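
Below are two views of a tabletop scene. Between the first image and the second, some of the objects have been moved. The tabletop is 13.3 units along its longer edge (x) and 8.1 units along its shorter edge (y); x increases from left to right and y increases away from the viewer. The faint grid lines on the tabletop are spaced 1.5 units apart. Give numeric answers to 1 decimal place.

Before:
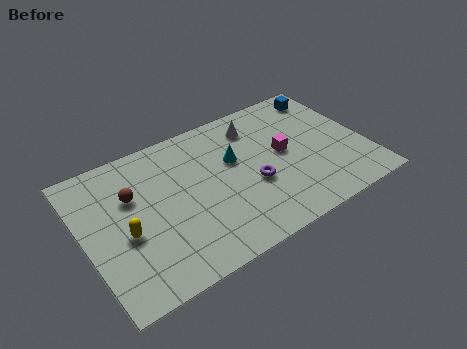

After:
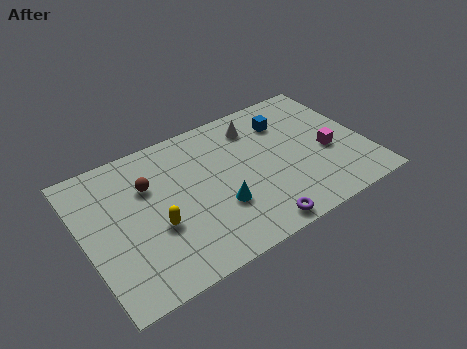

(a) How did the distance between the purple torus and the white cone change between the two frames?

+2.4

Before: roughly 3.4 units apart; after: 5.8. That's 2.4 units further apart.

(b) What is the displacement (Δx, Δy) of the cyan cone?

(-1.1, -2.3)

The cyan cone was at about (7.2, 5.0) and moved to about (6.1, 2.7).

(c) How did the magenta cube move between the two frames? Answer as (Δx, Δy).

(2.0, -0.9)

The magenta cube was at about (9.5, 4.3) and moved to about (11.5, 3.4).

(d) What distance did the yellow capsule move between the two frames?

1.4

The yellow capsule was near (1.8, 3.4) before and (3.2, 3.1) after, so it travelled √(1.4² + 0.3²) ≈ 1.4 units.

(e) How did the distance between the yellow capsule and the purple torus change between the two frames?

-1.1

Before: roughly 6.0 units apart; after: 4.9. That's 1.1 units closer together.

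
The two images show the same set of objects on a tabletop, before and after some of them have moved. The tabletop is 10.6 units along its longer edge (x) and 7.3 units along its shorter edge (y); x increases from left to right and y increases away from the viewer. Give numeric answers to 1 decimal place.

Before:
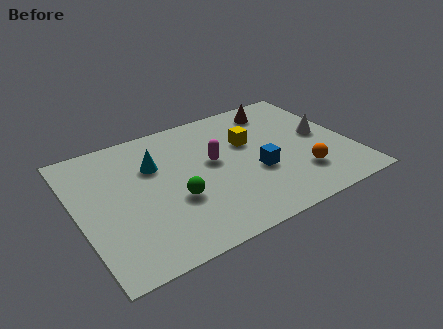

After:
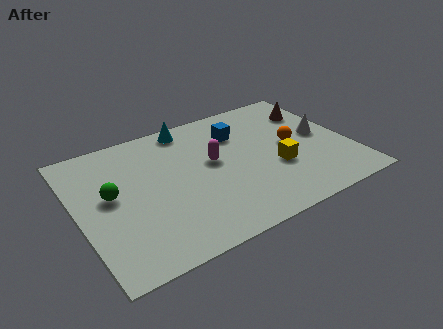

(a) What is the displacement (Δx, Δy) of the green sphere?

(-2.3, 1.3)

The green sphere started near (3.6, 2.7) and ended near (1.3, 4.0).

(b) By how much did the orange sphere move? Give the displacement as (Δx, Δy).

(0.0, 1.8)

The orange sphere started near (8.4, 1.9) and ended near (8.4, 3.7).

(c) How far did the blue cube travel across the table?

2.5

From (6.8, 2.8) to (6.5, 5.3), the blue cube covered √(0.3² + 2.5²) ≈ 2.5 units.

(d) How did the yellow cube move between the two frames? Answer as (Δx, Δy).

(0.8, -1.9)

The yellow cube was at about (6.8, 4.6) and moved to about (7.6, 2.7).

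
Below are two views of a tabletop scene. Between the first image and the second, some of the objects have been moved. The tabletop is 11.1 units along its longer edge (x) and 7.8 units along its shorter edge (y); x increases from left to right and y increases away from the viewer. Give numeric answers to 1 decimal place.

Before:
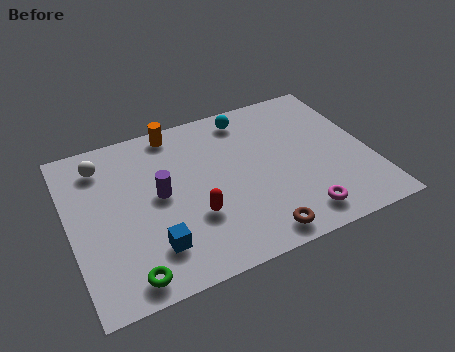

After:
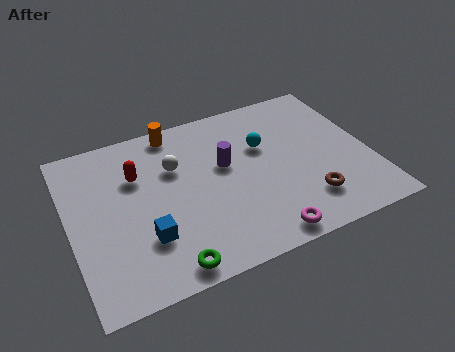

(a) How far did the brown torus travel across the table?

2.2

The brown torus moved from about (6.5, 0.9) to (8.5, 1.8), a distance of √(2.0² + 0.9²) ≈ 2.2.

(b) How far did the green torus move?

1.4

From (1.8, 0.9) to (3.2, 0.8), the green torus covered √(1.4² + 0.1²) ≈ 1.4 units.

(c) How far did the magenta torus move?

1.5

The magenta torus moved from about (8.1, 1.2) to (6.7, 0.8), a distance of √(1.4² + 0.4²) ≈ 1.5.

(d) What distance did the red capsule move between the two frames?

3.2

The red capsule moved from about (4.4, 2.6) to (2.6, 5.3), a distance of √(1.8² + 2.7²) ≈ 3.2.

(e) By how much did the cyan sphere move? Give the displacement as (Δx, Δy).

(0.4, -1.7)

The cyan sphere started near (6.9, 6.7) and ended near (7.3, 5.0).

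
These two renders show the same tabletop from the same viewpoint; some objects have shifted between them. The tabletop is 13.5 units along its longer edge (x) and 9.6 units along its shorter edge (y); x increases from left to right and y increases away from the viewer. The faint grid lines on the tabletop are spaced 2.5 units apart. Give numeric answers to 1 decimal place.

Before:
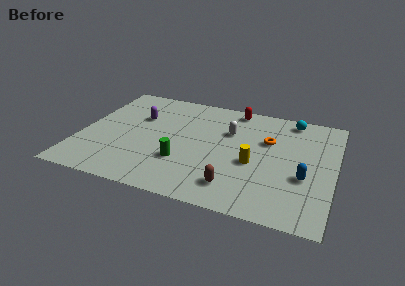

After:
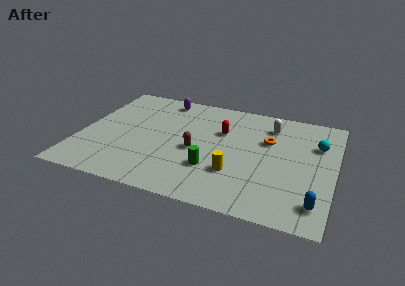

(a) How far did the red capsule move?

2.4

The red capsule was near (7.9, 8.6) before and (7.4, 6.3) after, so it travelled √(0.5² + 2.3²) ≈ 2.4 units.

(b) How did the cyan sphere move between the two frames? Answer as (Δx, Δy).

(1.5, -1.9)

The cyan sphere was at about (11.0, 8.5) and moved to about (12.5, 6.6).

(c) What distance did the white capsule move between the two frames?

2.4

The white capsule moved from about (7.8, 6.4) to (9.9, 7.6), a distance of √(2.1² + 1.2²) ≈ 2.4.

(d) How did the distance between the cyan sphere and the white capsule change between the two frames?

-1.0

They were about 3.8 units apart before and 2.8 after — 1.0 units closer together.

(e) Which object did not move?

the orange torus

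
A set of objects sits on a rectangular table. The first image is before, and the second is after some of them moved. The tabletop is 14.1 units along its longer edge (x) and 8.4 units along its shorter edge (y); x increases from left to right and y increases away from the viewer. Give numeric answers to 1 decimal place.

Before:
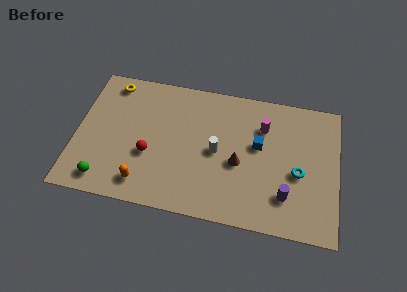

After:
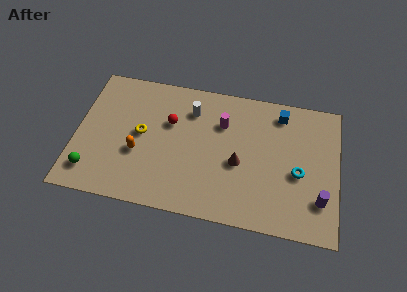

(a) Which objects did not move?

the cyan torus and the brown cone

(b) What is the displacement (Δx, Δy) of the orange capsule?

(-0.4, 1.8)

The orange capsule started near (3.8, 1.4) and ended near (3.4, 3.2).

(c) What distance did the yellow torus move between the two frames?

3.4

The yellow torus was near (1.7, 7.3) before and (3.5, 4.4) after, so it travelled √(1.8² + 2.9²) ≈ 3.4 units.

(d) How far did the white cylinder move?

2.7

The white cylinder moved from about (7.6, 4.1) to (6.1, 6.4), a distance of √(1.5² + 2.3²) ≈ 2.7.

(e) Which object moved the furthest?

the yellow torus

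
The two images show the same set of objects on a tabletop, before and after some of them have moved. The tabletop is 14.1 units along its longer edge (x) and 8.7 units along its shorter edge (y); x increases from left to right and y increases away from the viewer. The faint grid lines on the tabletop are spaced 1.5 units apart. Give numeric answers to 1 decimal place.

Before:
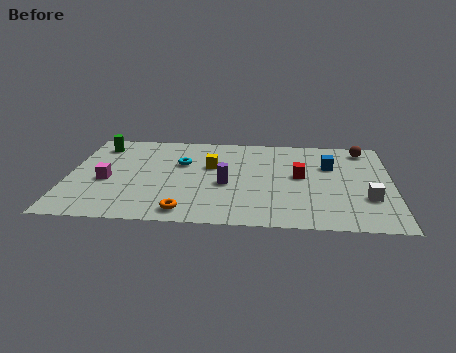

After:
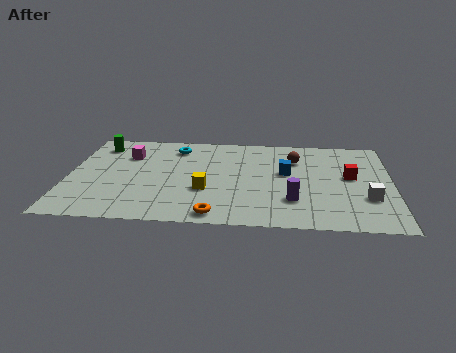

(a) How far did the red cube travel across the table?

2.2

The red cube was near (10.1, 4.7) before and (12.3, 4.8) after, so it travelled √(2.2² + 0.1²) ≈ 2.2 units.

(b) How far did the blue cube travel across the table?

2.1

The blue cube moved from about (11.4, 5.8) to (9.5, 5.0), a distance of √(1.9² + 0.8²) ≈ 2.1.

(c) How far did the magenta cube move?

2.6

From (1.7, 3.7) to (2.5, 6.2), the magenta cube covered √(0.8² + 2.5²) ≈ 2.6 units.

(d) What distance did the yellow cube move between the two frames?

2.3

The yellow cube was near (6.2, 5.4) before and (6.0, 3.1) after, so it travelled √(0.2² + 2.3²) ≈ 2.3 units.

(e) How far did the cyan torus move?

1.5

From (4.9, 5.6) to (4.6, 7.1), the cyan torus covered √(0.3² + 1.5²) ≈ 1.5 units.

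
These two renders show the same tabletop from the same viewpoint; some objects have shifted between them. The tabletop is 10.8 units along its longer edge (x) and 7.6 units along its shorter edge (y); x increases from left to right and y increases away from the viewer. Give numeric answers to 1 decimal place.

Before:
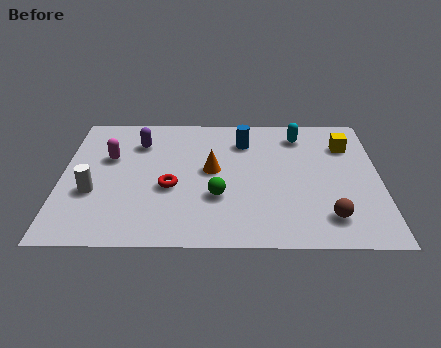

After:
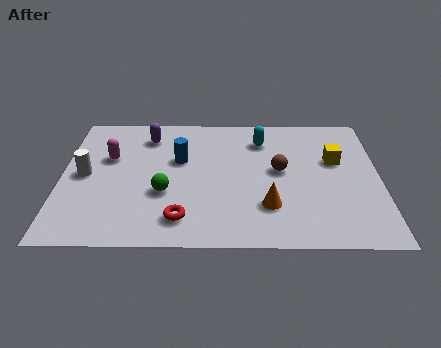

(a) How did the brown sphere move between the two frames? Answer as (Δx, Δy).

(-1.6, 2.6)

The brown sphere started near (9.0, 1.5) and ended near (7.4, 4.1).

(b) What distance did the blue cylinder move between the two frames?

2.5

From (6.2, 5.8) to (4.0, 4.7), the blue cylinder covered √(2.2² + 1.1²) ≈ 2.5 units.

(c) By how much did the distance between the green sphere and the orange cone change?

+2.1

The distance was about 1.5 in the first image and 3.6 in the second, so they moved 2.1 units further apart.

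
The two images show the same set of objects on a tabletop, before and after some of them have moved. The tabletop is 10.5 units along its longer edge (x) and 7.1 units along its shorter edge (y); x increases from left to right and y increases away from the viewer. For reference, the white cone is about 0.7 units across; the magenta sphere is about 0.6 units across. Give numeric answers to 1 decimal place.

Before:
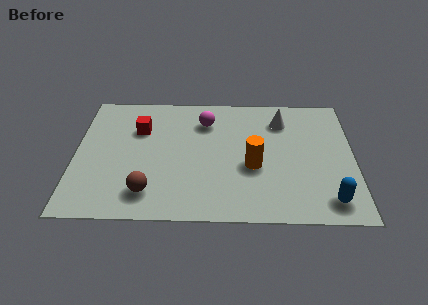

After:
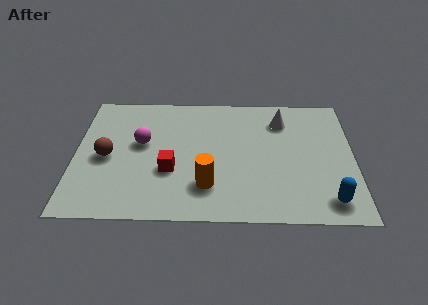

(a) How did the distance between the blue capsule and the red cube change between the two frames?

-2.0

They were about 8.1 units apart before and 6.1 after — 2.0 units closer together.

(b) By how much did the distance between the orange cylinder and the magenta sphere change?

+0.3

The distance was about 3.1 in the first image and 3.4 in the second, so they moved 0.3 units further apart.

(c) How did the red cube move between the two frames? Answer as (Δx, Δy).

(1.2, -2.3)

The red cube was at about (2.4, 4.9) and moved to about (3.6, 2.6).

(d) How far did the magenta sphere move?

2.7

The magenta sphere moved from about (4.9, 5.4) to (2.5, 4.1), a distance of √(2.4² + 1.3²) ≈ 2.7.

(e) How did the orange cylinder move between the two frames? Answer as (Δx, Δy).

(-1.7, -1.1)

From the two frames, the orange cylinder sits at roughly (6.7, 2.9) before and (5.0, 1.8) after.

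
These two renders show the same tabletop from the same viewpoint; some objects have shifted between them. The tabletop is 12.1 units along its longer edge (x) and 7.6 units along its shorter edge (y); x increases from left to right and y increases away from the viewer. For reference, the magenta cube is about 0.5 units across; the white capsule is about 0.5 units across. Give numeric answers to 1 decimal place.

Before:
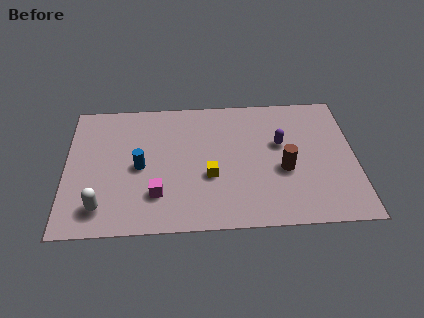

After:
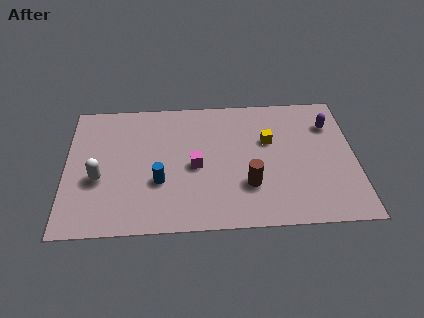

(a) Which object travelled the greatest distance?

the yellow cube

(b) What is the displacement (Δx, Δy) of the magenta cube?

(1.6, 1.5)

The magenta cube started near (3.8, 2.0) and ended near (5.4, 3.5).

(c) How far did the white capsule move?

1.6

The white capsule moved from about (1.5, 1.4) to (1.4, 3.0), a distance of √(0.1² + 1.6²) ≈ 1.6.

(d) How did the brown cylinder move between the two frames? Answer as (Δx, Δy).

(-1.5, -0.8)

The brown cylinder was at about (9.1, 3.1) and moved to about (7.6, 2.3).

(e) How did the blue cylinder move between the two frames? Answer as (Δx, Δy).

(0.8, -0.9)

The blue cylinder was at about (3.1, 3.6) and moved to about (3.9, 2.7).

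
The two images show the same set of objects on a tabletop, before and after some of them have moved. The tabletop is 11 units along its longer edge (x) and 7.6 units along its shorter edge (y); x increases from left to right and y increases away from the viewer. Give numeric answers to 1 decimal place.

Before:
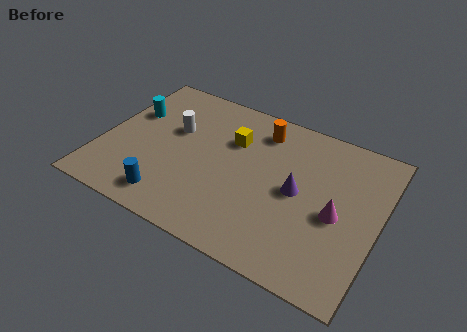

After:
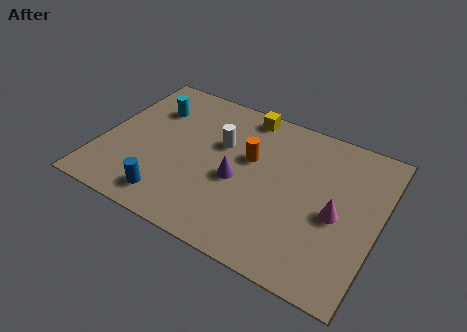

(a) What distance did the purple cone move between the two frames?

2.4

The purple cone was near (7.8, 3.8) before and (5.5, 3.3) after, so it travelled √(2.3² + 0.5²) ≈ 2.4 units.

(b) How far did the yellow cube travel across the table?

1.6

The yellow cube was near (5.0, 5.2) before and (5.3, 6.8) after, so it travelled √(0.3² + 1.6²) ≈ 1.6 units.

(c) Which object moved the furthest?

the purple cone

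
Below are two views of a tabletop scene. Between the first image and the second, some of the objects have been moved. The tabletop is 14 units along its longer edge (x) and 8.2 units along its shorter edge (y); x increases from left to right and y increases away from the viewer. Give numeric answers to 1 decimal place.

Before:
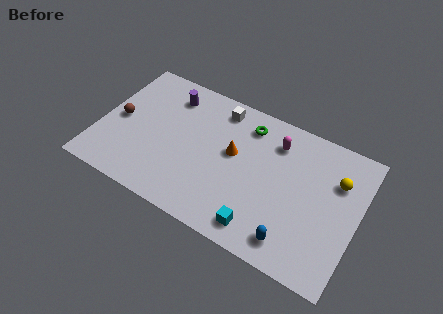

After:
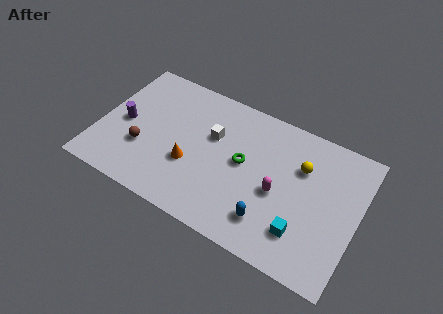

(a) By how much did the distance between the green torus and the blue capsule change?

-3.1

They were about 6.3 units apart before and 3.2 after — 3.1 units closer together.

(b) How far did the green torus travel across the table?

2.3

The green torus moved from about (7.7, 6.7) to (7.8, 4.4), a distance of √(0.1² + 2.3²) ≈ 2.3.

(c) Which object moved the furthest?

the purple cylinder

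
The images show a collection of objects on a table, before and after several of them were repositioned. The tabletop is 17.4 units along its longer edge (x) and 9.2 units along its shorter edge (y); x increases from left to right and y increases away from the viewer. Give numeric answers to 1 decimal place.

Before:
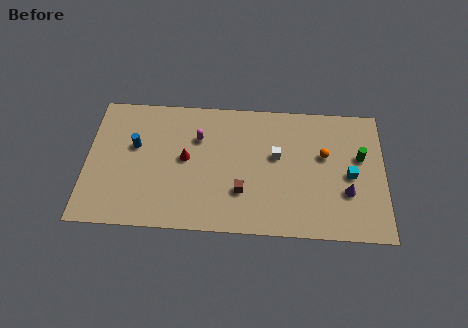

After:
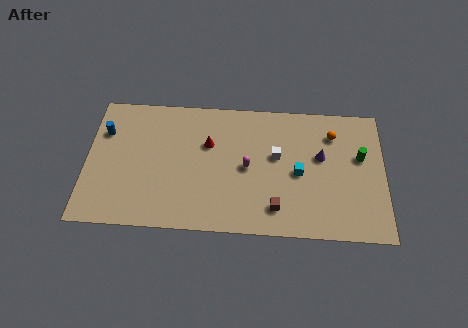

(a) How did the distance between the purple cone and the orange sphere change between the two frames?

-1.1

Before: roughly 2.8 units apart; after: 1.7. That's 1.1 units closer together.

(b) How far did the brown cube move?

2.2

The brown cube was near (9.1, 2.8) before and (11.1, 1.8) after, so it travelled √(2.0² + 1.0²) ≈ 2.2 units.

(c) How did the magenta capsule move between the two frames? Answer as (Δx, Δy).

(2.9, -1.9)

The magenta capsule started near (6.5, 6.4) and ended near (9.4, 4.5).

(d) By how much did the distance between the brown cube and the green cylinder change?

-1.2

They were about 7.4 units apart before and 6.2 after — 1.2 units closer together.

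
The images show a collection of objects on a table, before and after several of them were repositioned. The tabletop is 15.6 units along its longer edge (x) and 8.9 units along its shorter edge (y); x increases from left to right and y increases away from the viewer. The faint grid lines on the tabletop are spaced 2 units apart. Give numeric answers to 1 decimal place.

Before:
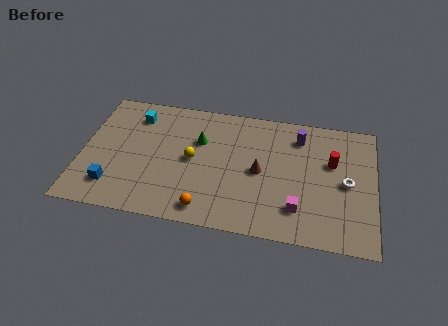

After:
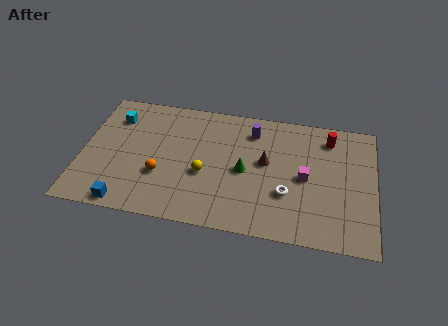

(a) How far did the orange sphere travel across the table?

3.1

The orange sphere was near (6.8, 1.2) before and (4.3, 3.1) after, so it travelled √(2.5² + 1.9²) ≈ 3.1 units.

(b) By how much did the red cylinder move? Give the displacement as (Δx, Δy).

(-0.2, 1.7)

From the two frames, the red cylinder sits at roughly (13.3, 5.6) before and (13.1, 7.3) after.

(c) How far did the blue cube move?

1.4

From (1.8, 1.9) to (2.6, 0.8), the blue cube covered √(0.8² + 1.1²) ≈ 1.4 units.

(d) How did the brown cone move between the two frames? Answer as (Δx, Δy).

(0.3, 0.7)

The brown cone was at about (9.5, 4.3) and moved to about (9.8, 5.0).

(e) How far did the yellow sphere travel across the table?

1.1

From (5.9, 4.5) to (6.6, 3.6), the yellow sphere covered √(0.7² + 0.9²) ≈ 1.1 units.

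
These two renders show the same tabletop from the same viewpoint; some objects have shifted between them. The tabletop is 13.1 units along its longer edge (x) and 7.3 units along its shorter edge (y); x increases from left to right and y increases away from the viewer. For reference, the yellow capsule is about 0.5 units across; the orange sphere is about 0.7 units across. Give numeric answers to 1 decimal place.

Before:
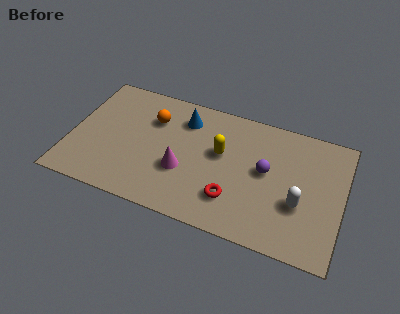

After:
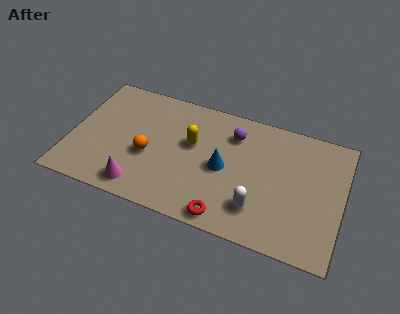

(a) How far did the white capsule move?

2.1

The white capsule was near (11.1, 2.7) before and (9.2, 1.8) after, so it travelled √(1.9² + 0.9²) ≈ 2.1 units.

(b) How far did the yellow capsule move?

1.4

The yellow capsule moved from about (7.2, 4.3) to (5.8, 4.4), a distance of √(1.4² + 0.1²) ≈ 1.4.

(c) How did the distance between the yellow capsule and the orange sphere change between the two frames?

-1.1

They were about 3.5 units apart before and 2.4 after — 1.1 units closer together.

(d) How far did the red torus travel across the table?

1.1

The red torus moved from about (8.0, 1.9) to (7.8, 0.8), a distance of √(0.2² + 1.1²) ≈ 1.1.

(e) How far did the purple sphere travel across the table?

2.3

The purple sphere moved from about (9.4, 4.0) to (7.7, 5.6), a distance of √(1.7² + 1.6²) ≈ 2.3.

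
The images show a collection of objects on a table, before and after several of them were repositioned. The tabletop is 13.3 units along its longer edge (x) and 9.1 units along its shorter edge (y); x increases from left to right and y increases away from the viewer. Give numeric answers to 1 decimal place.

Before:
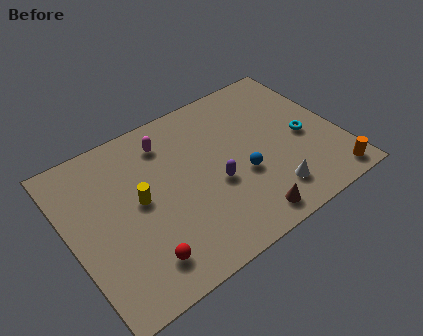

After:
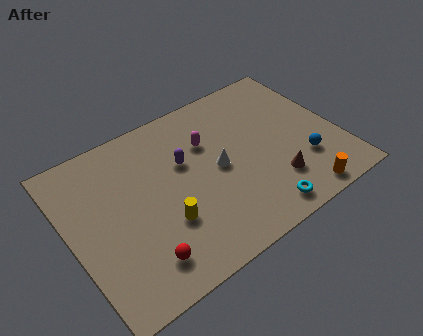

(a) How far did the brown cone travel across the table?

2.1

The brown cone was near (8.0, 1.1) before and (9.7, 2.3) after, so it travelled √(1.7² + 1.2²) ≈ 2.1 units.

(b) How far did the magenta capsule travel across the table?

2.2

The magenta capsule moved from about (5.2, 7.3) to (7.1, 6.2), a distance of √(1.9² + 1.1²) ≈ 2.2.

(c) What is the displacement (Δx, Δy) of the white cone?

(-2.1, 2.7)

The white cone was at about (9.4, 1.8) and moved to about (7.3, 4.5).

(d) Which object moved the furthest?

the cyan torus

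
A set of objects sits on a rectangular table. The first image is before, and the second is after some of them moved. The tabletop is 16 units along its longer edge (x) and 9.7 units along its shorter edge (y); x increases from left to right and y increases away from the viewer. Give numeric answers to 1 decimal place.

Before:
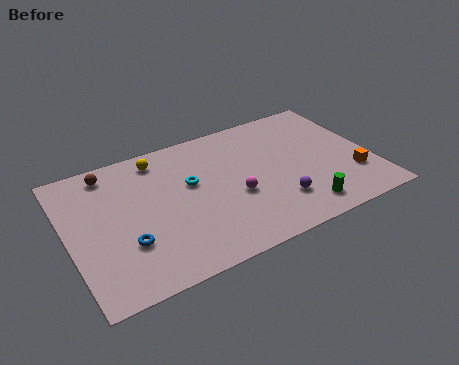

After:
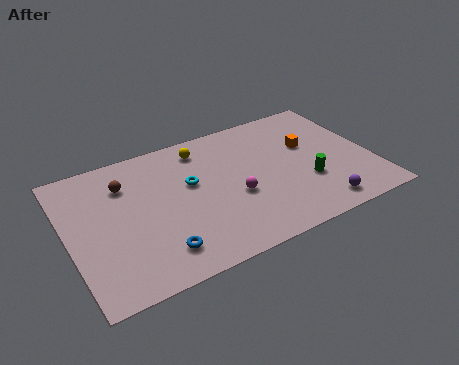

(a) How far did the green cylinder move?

1.9

From (11.8, 1.5) to (12.4, 3.3), the green cylinder covered √(0.6² + 1.8²) ≈ 1.9 units.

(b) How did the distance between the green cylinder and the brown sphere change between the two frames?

-1.6

The distance was about 11.6 in the first image and 10.0 in the second, so they moved 1.6 units closer together.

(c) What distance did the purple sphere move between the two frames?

2.3

The purple sphere moved from about (10.7, 2.5) to (12.7, 1.3), a distance of √(2.0² + 1.2²) ≈ 2.3.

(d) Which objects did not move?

the magenta sphere and the cyan torus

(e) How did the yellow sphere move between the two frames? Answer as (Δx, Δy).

(2.3, -0.2)

The yellow sphere started near (5.1, 8.3) and ended near (7.4, 8.1).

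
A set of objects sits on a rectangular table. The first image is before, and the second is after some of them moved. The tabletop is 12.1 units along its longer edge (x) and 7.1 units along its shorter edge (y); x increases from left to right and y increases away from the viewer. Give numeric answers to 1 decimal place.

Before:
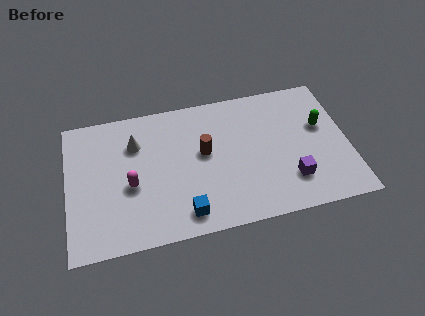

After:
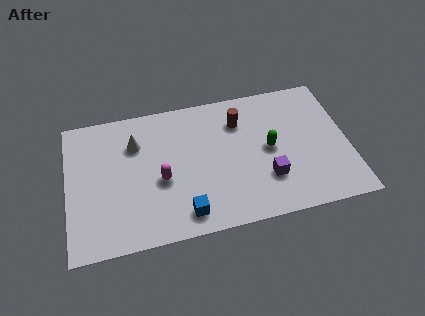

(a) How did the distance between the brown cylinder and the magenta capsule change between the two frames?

+0.8

Before: roughly 3.4 units apart; after: 4.2. That's 0.8 units further apart.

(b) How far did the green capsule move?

2.4

From (11.0, 4.3) to (8.7, 3.6), the green capsule covered √(2.3² + 0.7²) ≈ 2.4 units.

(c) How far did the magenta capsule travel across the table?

1.3

From (2.7, 3.0) to (4.0, 3.0), the magenta capsule covered √(1.3² + 0.0²) ≈ 1.3 units.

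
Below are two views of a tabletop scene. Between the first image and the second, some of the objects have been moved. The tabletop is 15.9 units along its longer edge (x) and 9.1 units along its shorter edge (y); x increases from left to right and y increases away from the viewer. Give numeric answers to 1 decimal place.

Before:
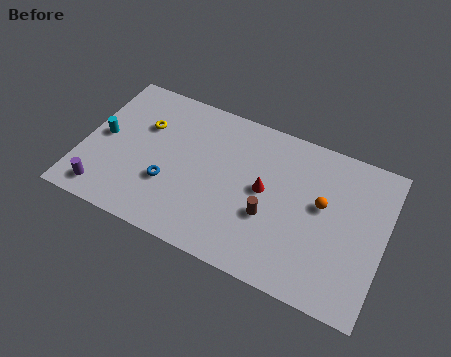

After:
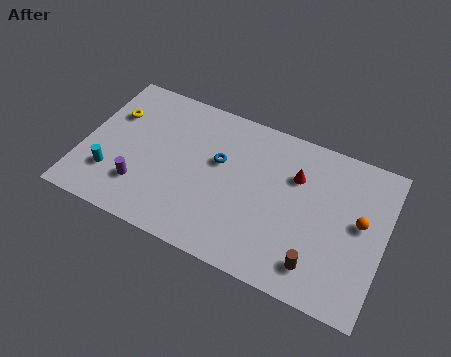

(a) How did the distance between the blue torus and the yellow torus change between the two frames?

+2.4

They were about 3.4 units apart before and 5.8 after — 2.4 units further apart.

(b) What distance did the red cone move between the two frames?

2.1

The red cone moved from about (9.6, 4.8) to (11.1, 6.3), a distance of √(1.5² + 1.5²) ≈ 2.1.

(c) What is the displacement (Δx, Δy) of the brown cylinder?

(2.7, -1.7)

The brown cylinder started near (10.0, 3.4) and ended near (12.7, 1.7).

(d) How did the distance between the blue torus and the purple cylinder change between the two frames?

+1.2

Before: roughly 3.7 units apart; after: 4.9. That's 1.2 units further apart.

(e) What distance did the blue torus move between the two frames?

3.4

From (4.7, 3.1) to (7.1, 5.5), the blue torus covered √(2.4² + 2.4²) ≈ 3.4 units.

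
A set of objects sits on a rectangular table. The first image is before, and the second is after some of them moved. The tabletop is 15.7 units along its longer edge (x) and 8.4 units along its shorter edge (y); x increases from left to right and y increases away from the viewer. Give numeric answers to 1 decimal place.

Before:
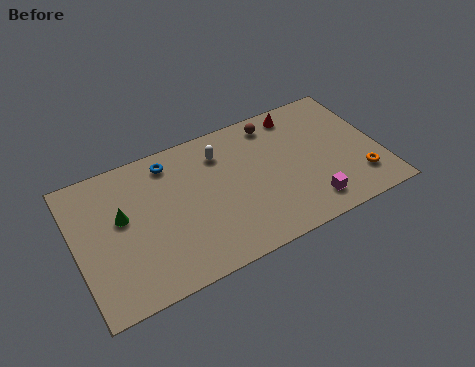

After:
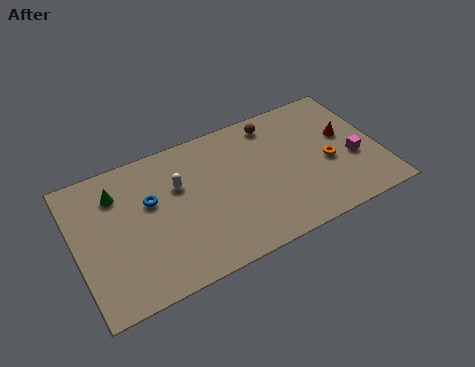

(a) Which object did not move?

the brown sphere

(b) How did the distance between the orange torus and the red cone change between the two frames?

-4.2

The distance was about 5.9 in the first image and 1.7 in the second, so they moved 4.2 units closer together.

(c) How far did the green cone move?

1.5

From (2.4, 4.9) to (2.3, 6.4), the green cone covered √(0.1² + 1.5²) ≈ 1.5 units.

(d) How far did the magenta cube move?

3.2

The magenta cube was near (11.7, 1.5) before and (14.3, 3.3) after, so it travelled √(2.6² + 1.8²) ≈ 3.2 units.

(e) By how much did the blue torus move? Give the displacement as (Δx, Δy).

(-1.2, -1.9)

From the two frames, the blue torus sits at roughly (5.1, 7.1) before and (3.9, 5.2) after.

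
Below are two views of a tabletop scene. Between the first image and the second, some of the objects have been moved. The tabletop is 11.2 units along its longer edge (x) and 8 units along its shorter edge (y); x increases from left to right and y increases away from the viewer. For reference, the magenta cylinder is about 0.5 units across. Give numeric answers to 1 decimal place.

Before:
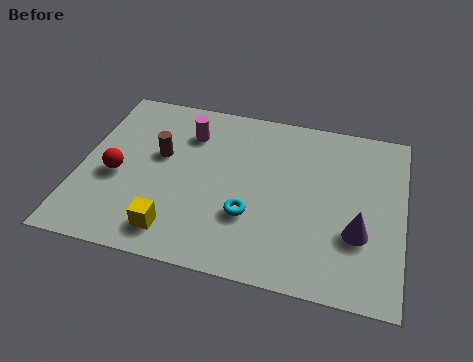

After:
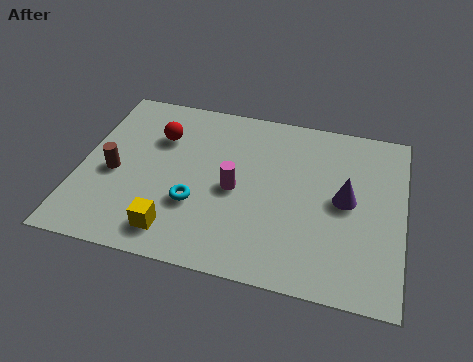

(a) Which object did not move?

the yellow cube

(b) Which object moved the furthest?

the magenta cylinder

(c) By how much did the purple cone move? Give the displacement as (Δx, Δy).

(-0.5, 1.4)

The purple cone was at about (9.7, 2.7) and moved to about (9.2, 4.1).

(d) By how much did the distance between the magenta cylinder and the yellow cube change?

-1.6

The distance was about 4.7 in the first image and 3.1 in the second, so they moved 1.6 units closer together.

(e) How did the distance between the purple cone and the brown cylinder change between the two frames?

+0.7

They were about 7.3 units apart before and 8.0 after — 0.7 units further apart.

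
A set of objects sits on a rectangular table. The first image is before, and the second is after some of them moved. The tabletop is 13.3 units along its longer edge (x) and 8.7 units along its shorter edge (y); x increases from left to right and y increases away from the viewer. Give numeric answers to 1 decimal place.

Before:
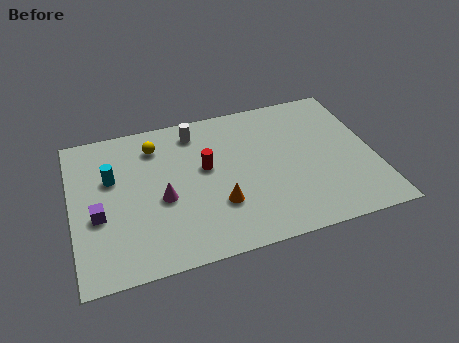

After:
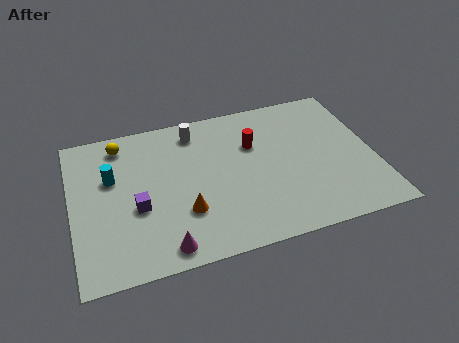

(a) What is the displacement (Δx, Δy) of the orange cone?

(-1.5, 0.0)

The orange cone started near (6.3, 2.7) and ended near (4.8, 2.7).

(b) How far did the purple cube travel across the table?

1.7

From (1.1, 3.5) to (2.8, 3.5), the purple cube covered √(1.7² + 0.0²) ≈ 1.7 units.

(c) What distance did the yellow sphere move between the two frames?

1.6

The yellow sphere moved from about (3.8, 6.9) to (2.3, 7.4), a distance of √(1.5² + 0.5²) ≈ 1.6.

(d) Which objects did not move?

the white cylinder and the cyan cylinder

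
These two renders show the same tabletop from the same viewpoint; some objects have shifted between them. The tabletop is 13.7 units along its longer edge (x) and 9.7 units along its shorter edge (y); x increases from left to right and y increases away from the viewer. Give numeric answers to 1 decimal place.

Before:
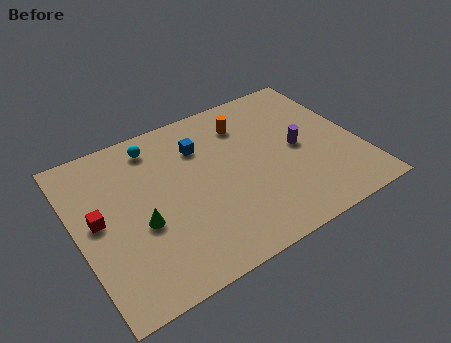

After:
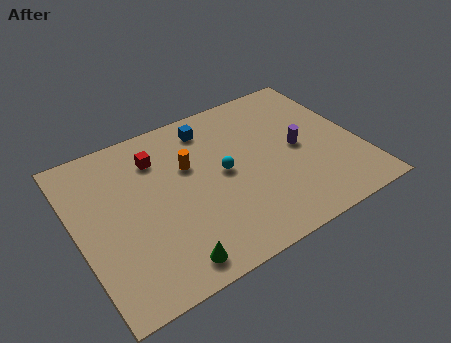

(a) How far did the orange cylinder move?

3.3

The orange cylinder was near (8.6, 7.5) before and (5.6, 6.2) after, so it travelled √(3.0² + 1.3²) ≈ 3.3 units.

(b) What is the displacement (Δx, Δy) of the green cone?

(0.9, -2.7)

The green cone started near (2.9, 3.9) and ended near (3.8, 1.2).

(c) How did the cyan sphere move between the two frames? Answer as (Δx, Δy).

(2.9, -3.2)

The cyan sphere started near (4.2, 8.2) and ended near (7.1, 5.0).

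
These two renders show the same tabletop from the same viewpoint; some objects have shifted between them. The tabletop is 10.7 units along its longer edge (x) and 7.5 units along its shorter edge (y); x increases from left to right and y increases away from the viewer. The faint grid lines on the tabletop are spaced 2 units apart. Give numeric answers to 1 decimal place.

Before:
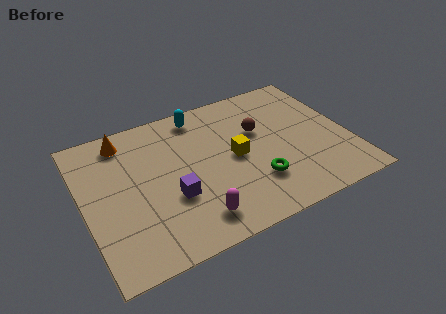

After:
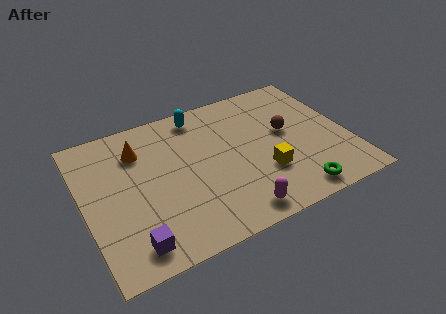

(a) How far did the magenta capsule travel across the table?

1.6

The magenta capsule moved from about (4.1, 1.3) to (5.7, 0.9), a distance of √(1.6² + 0.4²) ≈ 1.6.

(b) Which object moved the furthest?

the purple cube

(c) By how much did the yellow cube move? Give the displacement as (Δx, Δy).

(1.0, -1.3)

The yellow cube started near (6.1, 3.7) and ended near (7.1, 2.4).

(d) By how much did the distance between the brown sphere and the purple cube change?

+3.1

Before: roughly 4.3 units apart; after: 7.4. That's 3.1 units further apart.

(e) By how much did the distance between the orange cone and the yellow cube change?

+0.7

The distance was about 5.0 in the first image and 5.7 in the second, so they moved 0.7 units further apart.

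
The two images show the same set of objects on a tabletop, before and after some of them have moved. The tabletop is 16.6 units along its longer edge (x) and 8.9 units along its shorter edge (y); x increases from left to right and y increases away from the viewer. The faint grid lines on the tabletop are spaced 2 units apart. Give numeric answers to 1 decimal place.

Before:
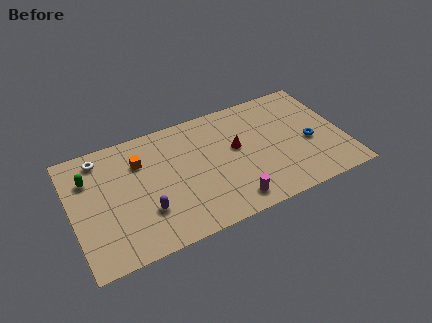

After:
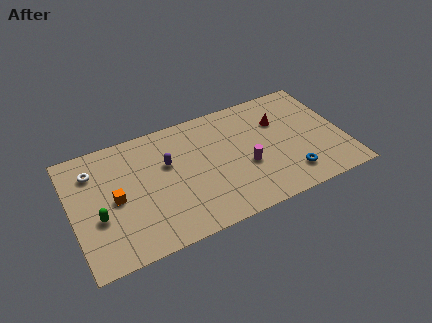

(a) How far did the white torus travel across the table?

0.9

From (2.0, 7.6) to (1.5, 6.8), the white torus covered √(0.5² + 0.8²) ≈ 0.9 units.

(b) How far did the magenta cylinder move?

2.5

The magenta cylinder was near (9.3, 1.3) before and (10.5, 3.5) after, so it travelled √(1.2² + 2.2²) ≈ 2.5 units.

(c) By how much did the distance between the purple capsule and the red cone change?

+0.7

Before: roughly 6.3 units apart; after: 7.0. That's 0.7 units further apart.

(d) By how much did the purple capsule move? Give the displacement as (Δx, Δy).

(1.6, 2.9)

The purple capsule started near (4.3, 2.7) and ended near (5.9, 5.6).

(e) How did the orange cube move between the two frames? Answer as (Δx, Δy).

(-1.7, -2.1)

From the two frames, the orange cube sits at roughly (4.3, 6.4) before and (2.6, 4.3) after.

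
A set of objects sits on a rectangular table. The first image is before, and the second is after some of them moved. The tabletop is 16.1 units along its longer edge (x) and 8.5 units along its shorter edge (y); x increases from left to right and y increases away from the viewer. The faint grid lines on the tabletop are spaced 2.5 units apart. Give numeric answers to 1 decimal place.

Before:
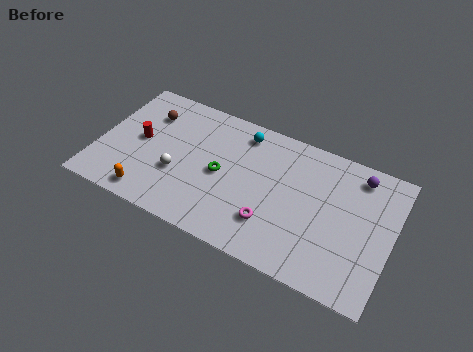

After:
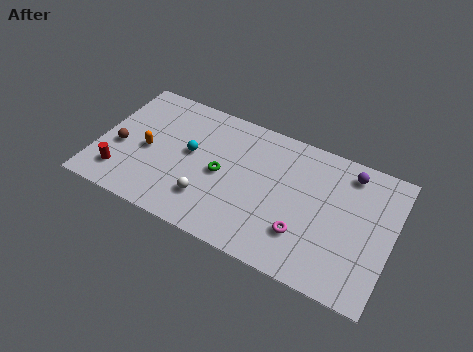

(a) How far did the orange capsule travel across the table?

2.8

The orange capsule moved from about (3.2, 1.1) to (2.7, 3.9), a distance of √(0.5² + 2.8²) ≈ 2.8.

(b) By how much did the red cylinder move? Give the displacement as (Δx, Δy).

(-0.7, -2.6)

The red cylinder was at about (2.2, 4.4) and moved to about (1.5, 1.8).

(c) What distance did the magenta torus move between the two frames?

1.7

The magenta torus moved from about (9.8, 2.3) to (11.5, 2.4), a distance of √(1.7² + 0.1²) ≈ 1.7.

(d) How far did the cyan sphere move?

3.6

From (7.6, 7.2) to (5.0, 4.7), the cyan sphere covered √(2.6² + 2.5²) ≈ 3.6 units.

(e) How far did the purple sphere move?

0.5

From (14.0, 7.2) to (13.5, 7.2), the purple sphere covered √(0.5² + 0.0²) ≈ 0.5 units.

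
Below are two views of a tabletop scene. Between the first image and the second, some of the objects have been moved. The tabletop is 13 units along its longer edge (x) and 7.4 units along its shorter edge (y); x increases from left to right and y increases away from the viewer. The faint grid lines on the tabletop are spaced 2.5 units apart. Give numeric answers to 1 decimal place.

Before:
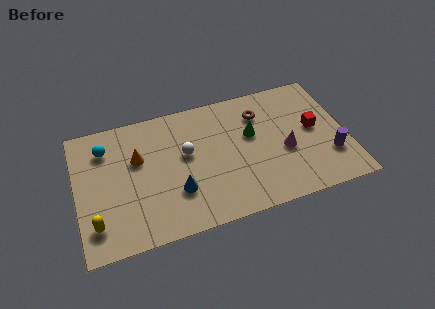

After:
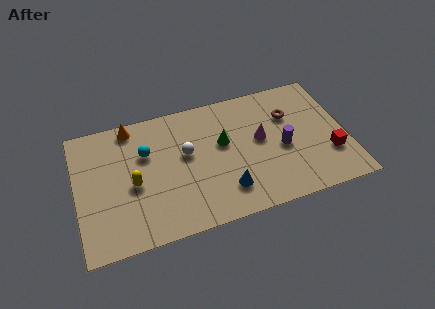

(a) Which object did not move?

the white sphere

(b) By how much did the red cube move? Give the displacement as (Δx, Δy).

(0.6, -1.7)

From the two frames, the red cube sits at roughly (11.5, 4.0) before and (12.1, 2.3) after.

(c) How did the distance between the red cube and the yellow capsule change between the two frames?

-1.5

Before: roughly 11.0 units apart; after: 9.5. That's 1.5 units closer together.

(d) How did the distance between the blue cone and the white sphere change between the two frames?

+1.0

Before: roughly 2.1 units apart; after: 3.1. That's 1.0 units further apart.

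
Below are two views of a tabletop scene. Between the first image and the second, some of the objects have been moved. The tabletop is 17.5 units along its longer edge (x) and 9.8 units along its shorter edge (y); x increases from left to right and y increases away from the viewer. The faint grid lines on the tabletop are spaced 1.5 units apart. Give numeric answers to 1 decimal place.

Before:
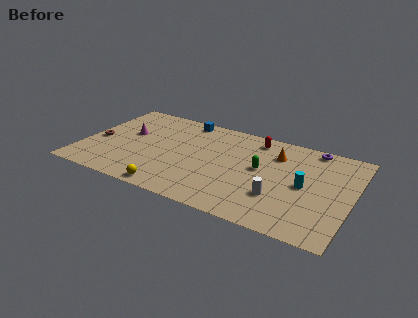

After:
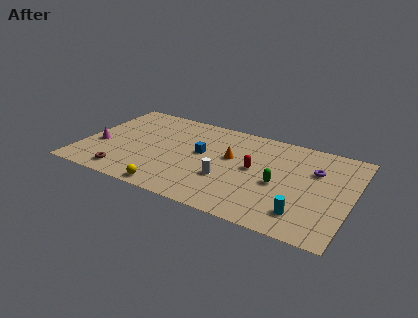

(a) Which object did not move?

the yellow sphere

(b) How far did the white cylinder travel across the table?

3.4

From (13.0, 3.0) to (9.6, 3.4), the white cylinder covered √(3.4² + 0.4²) ≈ 3.4 units.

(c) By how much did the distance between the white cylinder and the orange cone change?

-1.9

The distance was about 4.3 in the first image and 2.4 in the second, so they moved 1.9 units closer together.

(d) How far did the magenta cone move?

2.6

From (2.7, 5.8) to (1.1, 3.8), the magenta cone covered √(1.6² + 2.0²) ≈ 2.6 units.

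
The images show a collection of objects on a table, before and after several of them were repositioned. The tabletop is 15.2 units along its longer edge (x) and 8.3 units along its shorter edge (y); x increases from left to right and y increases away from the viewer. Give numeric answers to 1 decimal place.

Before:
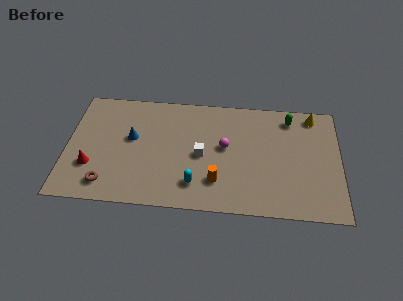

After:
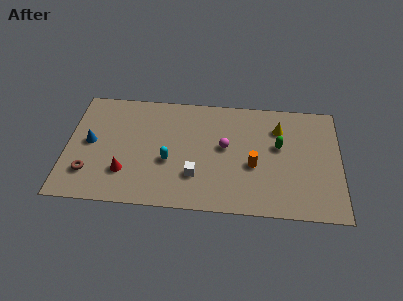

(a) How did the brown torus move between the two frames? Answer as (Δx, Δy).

(-1.0, 0.7)

The brown torus started near (2.3, 1.4) and ended near (1.3, 2.1).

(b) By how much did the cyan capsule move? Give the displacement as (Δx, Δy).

(-1.5, 1.5)

The cyan capsule was at about (7.2, 1.8) and moved to about (5.7, 3.3).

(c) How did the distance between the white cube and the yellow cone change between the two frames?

-1.1

Before: roughly 7.1 units apart; after: 6.0. That's 1.1 units closer together.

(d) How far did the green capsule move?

2.2

The green capsule was near (12.4, 7.0) before and (11.8, 4.9) after, so it travelled √(0.6² + 2.1²) ≈ 2.2 units.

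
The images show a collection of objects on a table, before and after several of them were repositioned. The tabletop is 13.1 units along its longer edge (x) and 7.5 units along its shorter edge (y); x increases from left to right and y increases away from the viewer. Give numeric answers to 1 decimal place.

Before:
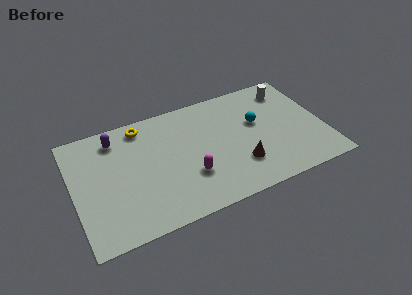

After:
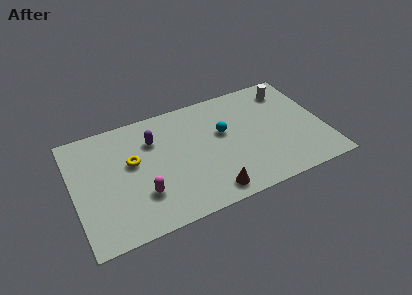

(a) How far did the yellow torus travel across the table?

2.2

The yellow torus was near (3.8, 6.5) before and (3.1, 4.4) after, so it travelled √(0.7² + 2.1²) ≈ 2.2 units.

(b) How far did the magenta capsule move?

2.5

The magenta capsule moved from about (5.9, 2.4) to (3.4, 2.2), a distance of √(2.5² + 0.2²) ≈ 2.5.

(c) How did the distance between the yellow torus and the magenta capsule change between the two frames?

-2.4

The distance was about 4.6 in the first image and 2.2 in the second, so they moved 2.4 units closer together.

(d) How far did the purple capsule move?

2.1

From (2.4, 6.2) to (4.3, 5.4), the purple capsule covered √(1.9² + 0.8²) ≈ 2.1 units.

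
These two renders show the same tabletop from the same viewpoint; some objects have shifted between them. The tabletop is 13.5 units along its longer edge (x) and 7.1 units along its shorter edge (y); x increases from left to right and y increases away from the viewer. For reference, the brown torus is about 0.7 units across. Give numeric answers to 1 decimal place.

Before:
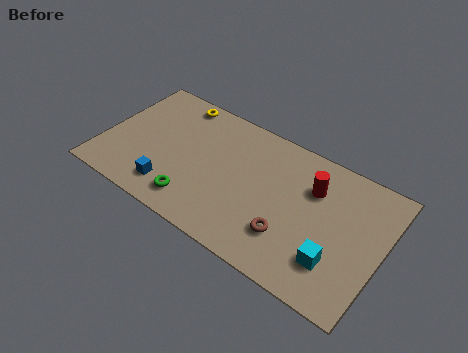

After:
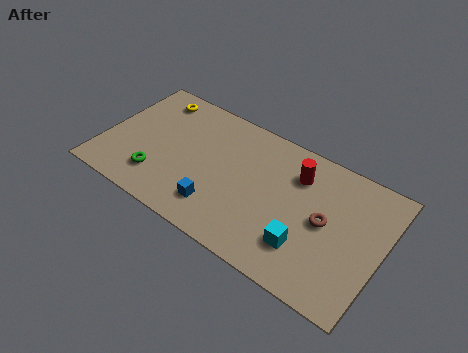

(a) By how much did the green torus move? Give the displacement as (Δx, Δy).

(-1.9, 0.4)

The green torus was at about (4.8, 1.3) and moved to about (2.9, 1.7).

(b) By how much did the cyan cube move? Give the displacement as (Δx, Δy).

(-1.4, 0.0)

From the two frames, the cyan cube sits at roughly (11.5, 1.9) before and (10.1, 1.9) after.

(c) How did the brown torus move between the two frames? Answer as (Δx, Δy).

(1.5, 1.6)

From the two frames, the brown torus sits at roughly (9.3, 2.0) before and (10.8, 3.6) after.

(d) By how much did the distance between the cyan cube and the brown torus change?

-0.4

Before: roughly 2.2 units apart; after: 1.8. That's 0.4 units closer together.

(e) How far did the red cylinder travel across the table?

0.9

The red cylinder was near (10.0, 5.0) before and (9.2, 5.3) after, so it travelled √(0.8² + 0.3²) ≈ 0.9 units.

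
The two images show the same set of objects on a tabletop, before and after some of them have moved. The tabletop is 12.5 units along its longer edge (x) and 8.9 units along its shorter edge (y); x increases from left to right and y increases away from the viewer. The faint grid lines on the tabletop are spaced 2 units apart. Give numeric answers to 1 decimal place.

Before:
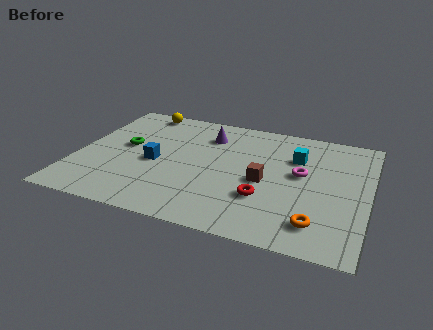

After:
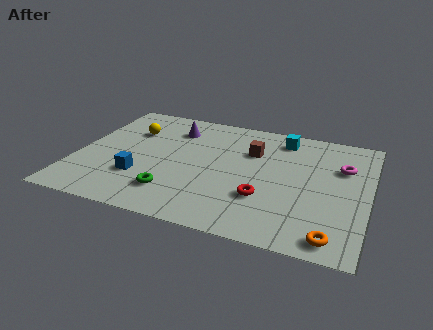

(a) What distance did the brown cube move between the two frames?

2.2

From (8.1, 4.0) to (7.4, 6.1), the brown cube covered √(0.7² + 2.1²) ≈ 2.2 units.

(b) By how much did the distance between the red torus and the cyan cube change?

+1.1

They were about 3.6 units apart before and 4.7 after — 1.1 units further apart.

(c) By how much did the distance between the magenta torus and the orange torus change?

+1.6

The distance was about 3.4 in the first image and 5.0 in the second, so they moved 1.6 units further apart.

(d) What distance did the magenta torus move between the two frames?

2.0

The magenta torus moved from about (9.6, 5.0) to (11.3, 6.0), a distance of √(1.7² + 1.0²) ≈ 2.0.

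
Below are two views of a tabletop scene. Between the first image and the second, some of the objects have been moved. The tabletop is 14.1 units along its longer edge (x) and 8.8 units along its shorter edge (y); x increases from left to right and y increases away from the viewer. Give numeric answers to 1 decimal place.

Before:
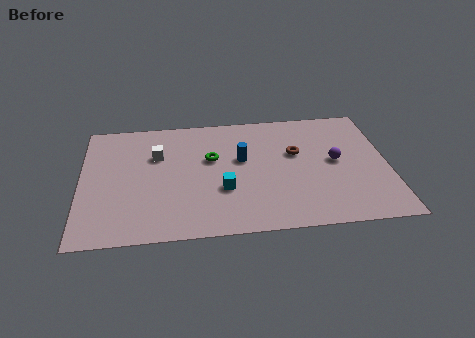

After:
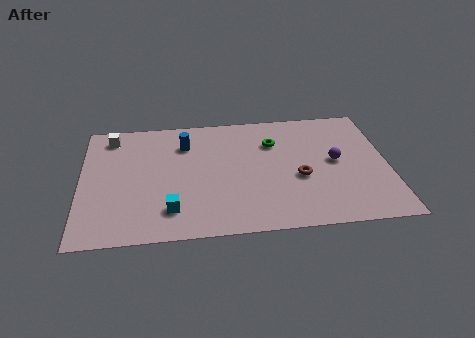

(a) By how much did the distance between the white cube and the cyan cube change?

+2.1

The distance was about 4.1 in the first image and 6.2 in the second, so they moved 2.1 units further apart.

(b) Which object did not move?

the purple sphere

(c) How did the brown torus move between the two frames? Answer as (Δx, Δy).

(0.1, -1.8)

The brown torus started near (9.9, 5.4) and ended near (10.0, 3.6).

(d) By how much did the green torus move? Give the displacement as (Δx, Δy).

(2.9, 0.9)

The green torus was at about (6.0, 5.4) and moved to about (8.9, 6.3).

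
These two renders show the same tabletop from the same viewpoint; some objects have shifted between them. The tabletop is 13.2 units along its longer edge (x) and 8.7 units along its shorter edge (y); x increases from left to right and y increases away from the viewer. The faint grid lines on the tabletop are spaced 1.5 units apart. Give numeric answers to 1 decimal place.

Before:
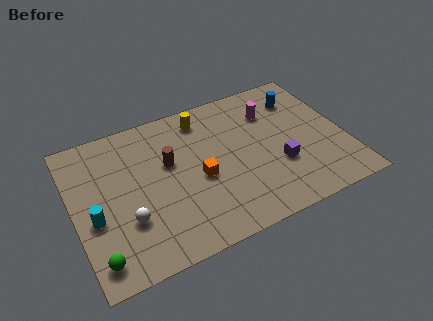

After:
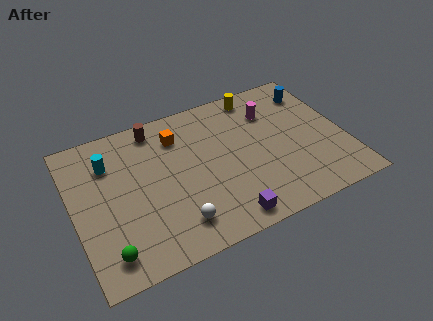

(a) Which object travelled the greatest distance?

the purple cube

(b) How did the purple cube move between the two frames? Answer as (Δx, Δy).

(-2.9, -2.0)

The purple cube started near (9.8, 3.0) and ended near (6.9, 1.0).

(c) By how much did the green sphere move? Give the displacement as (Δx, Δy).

(0.5, 0.1)

From the two frames, the green sphere sits at roughly (0.8, 1.3) before and (1.3, 1.4) after.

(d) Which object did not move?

the magenta cylinder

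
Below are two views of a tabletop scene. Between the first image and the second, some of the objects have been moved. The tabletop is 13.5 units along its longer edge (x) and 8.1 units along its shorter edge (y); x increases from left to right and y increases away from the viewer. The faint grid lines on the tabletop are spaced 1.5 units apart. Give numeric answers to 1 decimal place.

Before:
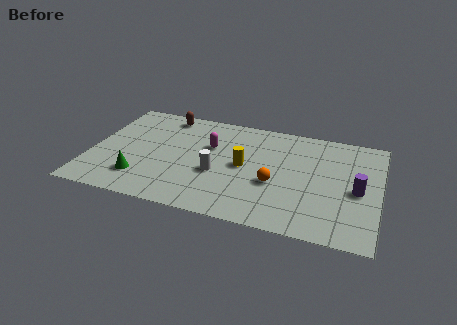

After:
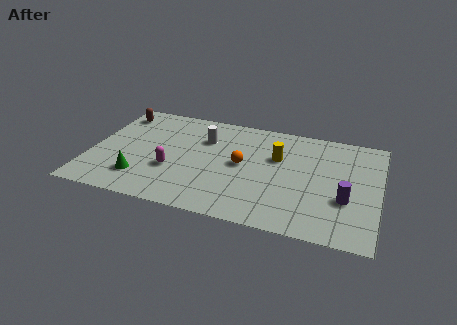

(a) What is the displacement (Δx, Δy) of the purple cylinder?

(-0.5, -0.8)

From the two frames, the purple cylinder sits at roughly (12.5, 3.7) before and (12.0, 2.9) after.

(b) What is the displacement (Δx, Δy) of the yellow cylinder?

(1.5, 1.1)

The yellow cylinder was at about (7.2, 4.1) and moved to about (8.7, 5.2).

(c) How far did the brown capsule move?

2.3

From (3.2, 7.1) to (0.9, 6.7), the brown capsule covered √(2.3² + 0.4²) ≈ 2.3 units.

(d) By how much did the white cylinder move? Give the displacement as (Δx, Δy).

(-0.8, 2.5)

The white cylinder was at about (6.0, 3.2) and moved to about (5.2, 5.7).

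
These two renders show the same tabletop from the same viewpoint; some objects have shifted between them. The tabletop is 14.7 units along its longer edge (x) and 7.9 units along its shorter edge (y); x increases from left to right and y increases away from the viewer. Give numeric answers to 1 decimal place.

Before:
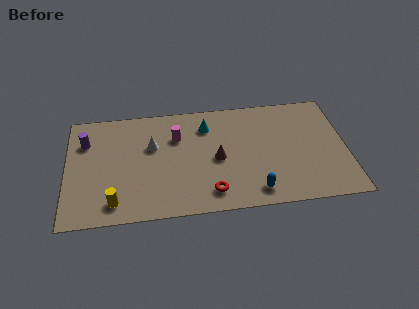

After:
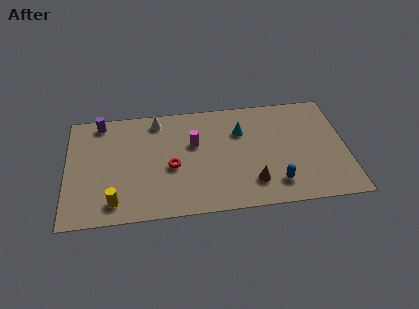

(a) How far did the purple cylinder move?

1.5

The purple cylinder was near (1.0, 5.7) before and (1.8, 7.0) after, so it travelled √(0.8² + 1.3²) ≈ 1.5 units.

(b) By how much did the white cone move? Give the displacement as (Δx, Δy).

(0.3, 1.8)

The white cone started near (4.5, 5.0) and ended near (4.8, 6.8).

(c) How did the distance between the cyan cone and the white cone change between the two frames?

+1.5

Before: roughly 3.1 units apart; after: 4.6. That's 1.5 units further apart.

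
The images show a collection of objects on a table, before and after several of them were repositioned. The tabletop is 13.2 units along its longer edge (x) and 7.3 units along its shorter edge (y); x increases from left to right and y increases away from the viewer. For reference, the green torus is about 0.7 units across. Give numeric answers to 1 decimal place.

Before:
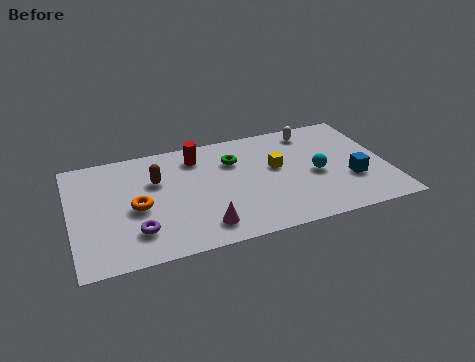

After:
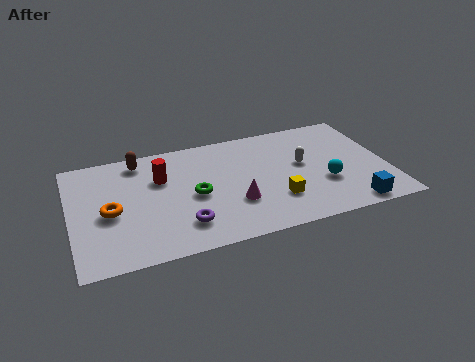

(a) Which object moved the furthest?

the green torus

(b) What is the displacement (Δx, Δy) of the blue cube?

(-0.2, -1.7)

From the two frames, the blue cube sits at roughly (11.6, 2.5) before and (11.4, 0.8) after.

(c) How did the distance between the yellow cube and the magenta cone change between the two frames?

-2.7

They were about 4.4 units apart before and 1.7 after — 2.7 units closer together.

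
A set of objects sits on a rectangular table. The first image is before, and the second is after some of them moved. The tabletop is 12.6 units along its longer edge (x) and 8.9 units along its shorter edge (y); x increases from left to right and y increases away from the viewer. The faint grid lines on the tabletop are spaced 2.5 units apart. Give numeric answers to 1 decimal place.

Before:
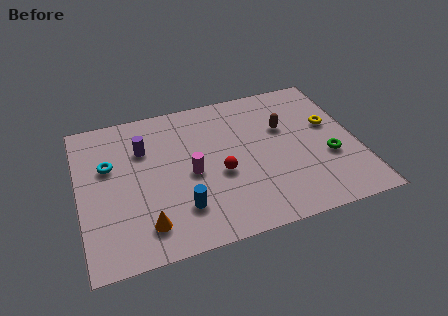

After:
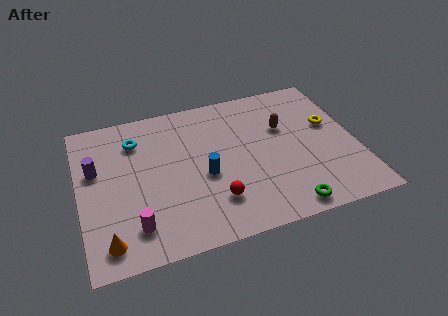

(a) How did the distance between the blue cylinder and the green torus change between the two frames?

-2.4

The distance was about 6.9 in the first image and 4.5 in the second, so they moved 2.4 units closer together.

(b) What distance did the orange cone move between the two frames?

1.7

From (2.8, 1.7) to (1.1, 1.3), the orange cone covered √(1.7² + 0.4²) ≈ 1.7 units.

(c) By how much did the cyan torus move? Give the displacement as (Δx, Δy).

(1.3, 1.2)

The cyan torus started near (1.4, 5.6) and ended near (2.7, 6.8).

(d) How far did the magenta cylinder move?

3.5

From (5.0, 4.1) to (2.3, 1.8), the magenta cylinder covered √(2.7² + 2.3²) ≈ 3.5 units.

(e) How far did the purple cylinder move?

2.3

The purple cylinder was near (3.0, 6.2) before and (0.8, 5.5) after, so it travelled √(2.2² + 0.7²) ≈ 2.3 units.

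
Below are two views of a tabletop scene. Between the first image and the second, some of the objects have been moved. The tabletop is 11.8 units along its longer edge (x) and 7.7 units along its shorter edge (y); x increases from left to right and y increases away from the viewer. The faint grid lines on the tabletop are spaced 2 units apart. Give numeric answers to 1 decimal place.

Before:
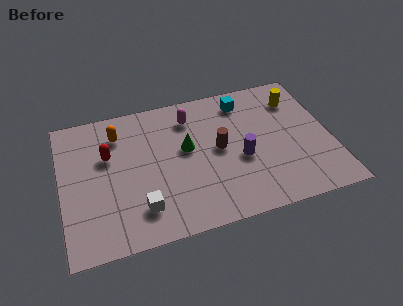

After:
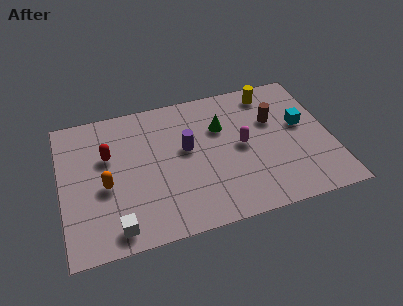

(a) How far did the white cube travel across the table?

1.3

The white cube was near (3.3, 1.7) before and (2.2, 1.0) after, so it travelled √(1.1² + 0.7²) ≈ 1.3 units.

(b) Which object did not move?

the red capsule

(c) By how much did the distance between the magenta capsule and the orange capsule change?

+2.8

The distance was about 3.2 in the first image and 6.0 in the second, so they moved 2.8 units further apart.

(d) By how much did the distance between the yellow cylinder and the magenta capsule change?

-1.6

The distance was about 4.7 in the first image and 3.1 in the second, so they moved 1.6 units closer together.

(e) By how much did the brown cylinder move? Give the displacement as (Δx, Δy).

(2.5, 1.0)

The brown cylinder was at about (6.9, 4.0) and moved to about (9.4, 5.0).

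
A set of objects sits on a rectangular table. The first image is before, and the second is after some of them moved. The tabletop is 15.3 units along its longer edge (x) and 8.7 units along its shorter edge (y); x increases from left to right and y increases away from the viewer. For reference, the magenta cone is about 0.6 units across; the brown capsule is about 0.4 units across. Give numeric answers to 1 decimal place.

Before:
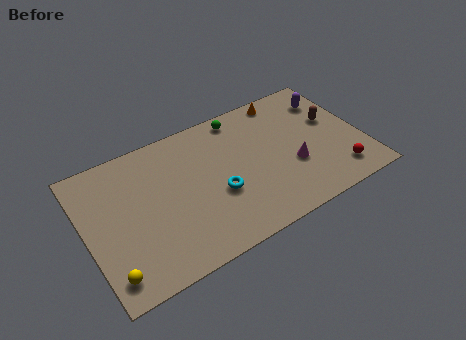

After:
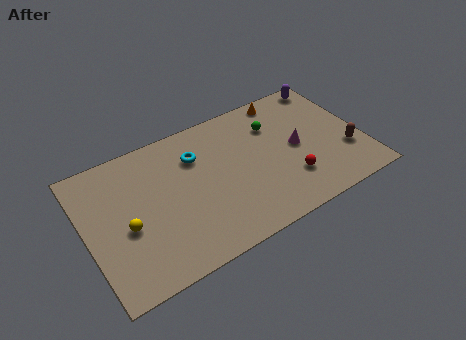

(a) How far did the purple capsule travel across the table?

1.1

The purple capsule was near (14.0, 6.7) before and (14.2, 7.8) after, so it travelled √(0.2² + 1.1²) ≈ 1.1 units.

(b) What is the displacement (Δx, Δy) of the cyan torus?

(-0.8, 2.9)

The cyan torus started near (7.1, 3.4) and ended near (6.3, 6.3).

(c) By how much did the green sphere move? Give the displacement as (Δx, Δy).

(1.7, -1.4)

From the two frames, the green sphere sits at roughly (9.0, 7.7) before and (10.7, 6.3) after.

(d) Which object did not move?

the orange cone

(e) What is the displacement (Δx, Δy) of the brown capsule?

(0.4, -2.4)

From the two frames, the brown capsule sits at roughly (13.9, 5.2) before and (14.3, 2.8) after.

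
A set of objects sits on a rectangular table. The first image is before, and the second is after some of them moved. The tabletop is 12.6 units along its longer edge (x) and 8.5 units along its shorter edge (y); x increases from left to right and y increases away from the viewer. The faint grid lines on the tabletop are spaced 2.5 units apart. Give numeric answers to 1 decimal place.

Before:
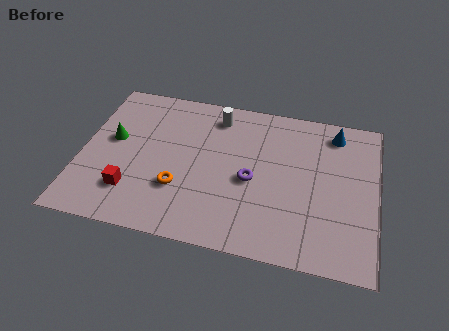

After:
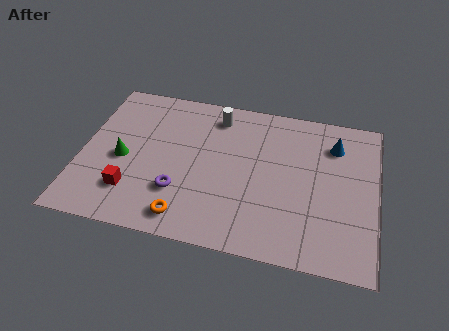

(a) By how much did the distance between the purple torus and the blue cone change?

+2.7

The distance was about 4.8 in the first image and 7.5 in the second, so they moved 2.7 units further apart.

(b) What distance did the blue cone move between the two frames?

0.7

The blue cone was near (10.7, 7.2) before and (10.7, 6.5) after, so it travelled √(0.0² + 0.7²) ≈ 0.7 units.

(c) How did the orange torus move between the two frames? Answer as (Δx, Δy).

(0.4, -1.5)

The orange torus started near (4.3, 2.7) and ended near (4.7, 1.2).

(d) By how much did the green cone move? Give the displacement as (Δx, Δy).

(0.5, -1.0)

From the two frames, the green cone sits at roughly (1.3, 4.8) before and (1.8, 3.8) after.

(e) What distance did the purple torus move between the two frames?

3.3

From (7.3, 3.8) to (4.3, 2.5), the purple torus covered √(3.0² + 1.3²) ≈ 3.3 units.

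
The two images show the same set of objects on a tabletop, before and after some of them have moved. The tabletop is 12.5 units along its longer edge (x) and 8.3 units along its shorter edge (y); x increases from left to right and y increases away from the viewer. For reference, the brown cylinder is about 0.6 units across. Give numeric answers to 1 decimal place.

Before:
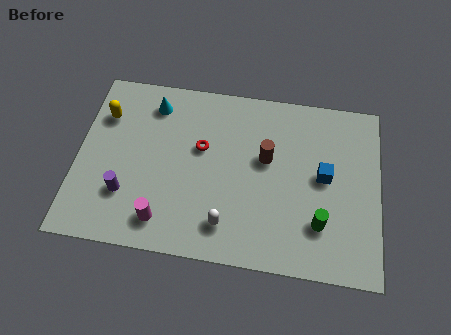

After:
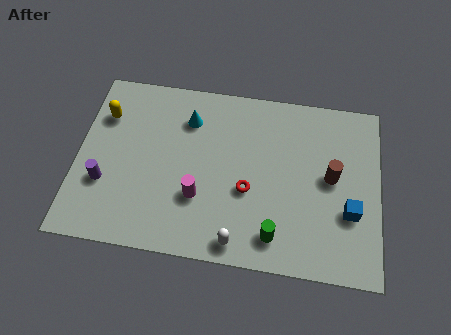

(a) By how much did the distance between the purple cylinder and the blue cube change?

+1.8

The distance was about 8.3 in the first image and 10.1 in the second, so they moved 1.8 units further apart.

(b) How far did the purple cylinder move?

1.0

The purple cylinder was near (2.1, 2.4) before and (1.2, 2.8) after, so it travelled √(0.9² + 0.4²) ≈ 1.0 units.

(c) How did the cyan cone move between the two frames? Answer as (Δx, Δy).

(1.5, -0.5)

From the two frames, the cyan cone sits at roughly (3.0, 6.8) before and (4.5, 6.3) after.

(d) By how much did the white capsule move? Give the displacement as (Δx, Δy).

(0.5, -0.7)

The white capsule was at about (6.3, 1.6) and moved to about (6.8, 0.9).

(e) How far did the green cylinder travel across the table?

2.0

From (10.1, 2.2) to (8.3, 1.4), the green cylinder covered √(1.8² + 0.8²) ≈ 2.0 units.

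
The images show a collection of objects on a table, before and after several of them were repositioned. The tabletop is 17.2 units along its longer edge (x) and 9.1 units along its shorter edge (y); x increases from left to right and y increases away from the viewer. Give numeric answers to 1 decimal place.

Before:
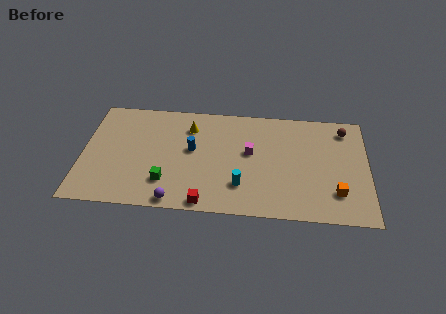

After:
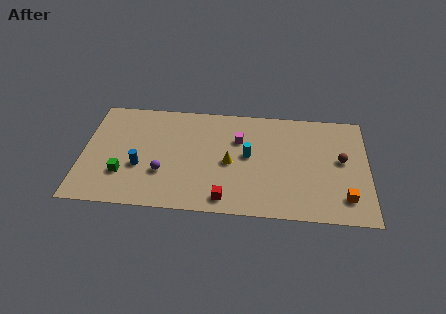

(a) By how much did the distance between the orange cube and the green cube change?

+3.1

Before: roughly 10.2 units apart; after: 13.3. That's 3.1 units further apart.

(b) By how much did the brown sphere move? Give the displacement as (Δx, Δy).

(-0.2, -2.6)

The brown sphere was at about (15.8, 7.6) and moved to about (15.6, 5.0).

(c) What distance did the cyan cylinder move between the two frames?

2.5

From (9.6, 2.4) to (10.0, 4.9), the cyan cylinder covered √(0.4² + 2.5²) ≈ 2.5 units.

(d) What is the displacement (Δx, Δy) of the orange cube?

(0.5, -0.4)

The orange cube was at about (15.3, 2.3) and moved to about (15.8, 1.9).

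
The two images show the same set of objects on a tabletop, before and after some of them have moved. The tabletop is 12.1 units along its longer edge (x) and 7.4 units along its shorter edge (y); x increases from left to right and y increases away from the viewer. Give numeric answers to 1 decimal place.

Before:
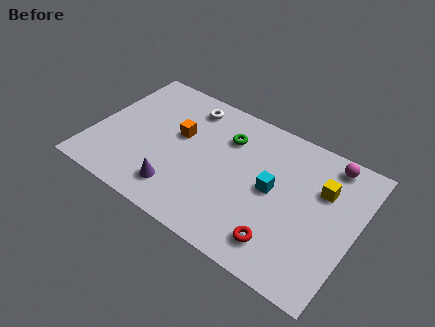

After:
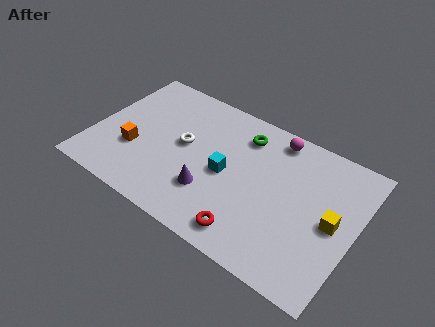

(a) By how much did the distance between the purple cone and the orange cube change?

+0.8

The distance was about 2.9 in the first image and 3.7 in the second, so they moved 0.8 units further apart.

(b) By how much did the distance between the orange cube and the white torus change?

+0.7

They were about 1.8 units apart before and 2.5 after — 0.7 units further apart.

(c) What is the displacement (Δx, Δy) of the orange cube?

(-1.8, -1.8)

From the two frames, the orange cube sits at roughly (3.8, 4.4) before and (2.0, 2.6) after.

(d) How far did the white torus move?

2.2

The white torus moved from about (3.9, 6.2) to (4.1, 4.0), a distance of √(0.2² + 2.2²) ≈ 2.2.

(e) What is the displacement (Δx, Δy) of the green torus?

(0.7, 0.5)

The green torus was at about (5.9, 5.4) and moved to about (6.6, 5.9).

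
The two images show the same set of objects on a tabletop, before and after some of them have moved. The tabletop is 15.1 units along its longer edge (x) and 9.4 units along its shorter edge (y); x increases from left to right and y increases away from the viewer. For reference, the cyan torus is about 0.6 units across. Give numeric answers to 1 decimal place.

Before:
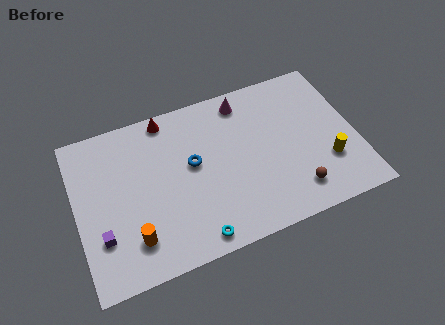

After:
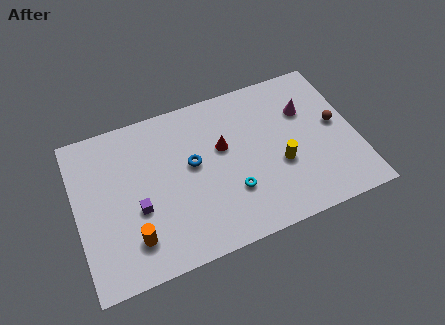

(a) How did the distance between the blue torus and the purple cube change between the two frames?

-2.2

They were about 5.7 units apart before and 3.5 after — 2.2 units closer together.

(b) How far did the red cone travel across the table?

4.0

From (5.2, 8.5) to (8.0, 5.7), the red cone covered √(2.8² + 2.8²) ≈ 4.0 units.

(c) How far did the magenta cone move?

3.6

From (9.4, 8.1) to (12.6, 6.4), the magenta cone covered √(3.2² + 1.7²) ≈ 3.6 units.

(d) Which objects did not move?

the blue torus and the orange cylinder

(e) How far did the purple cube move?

2.2

From (1.2, 2.8) to (3.2, 3.7), the purple cube covered √(2.0² + 0.9²) ≈ 2.2 units.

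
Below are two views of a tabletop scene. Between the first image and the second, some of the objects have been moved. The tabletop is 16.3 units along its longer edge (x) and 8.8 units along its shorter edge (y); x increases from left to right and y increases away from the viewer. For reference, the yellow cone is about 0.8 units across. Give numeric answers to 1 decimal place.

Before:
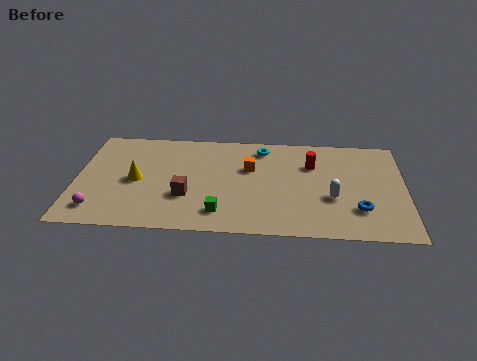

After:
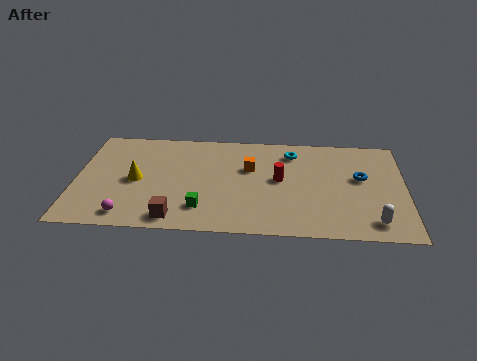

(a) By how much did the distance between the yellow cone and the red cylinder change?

-1.8

Before: roughly 8.9 units apart; after: 7.1. That's 1.8 units closer together.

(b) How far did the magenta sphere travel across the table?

1.6

From (1.2, 1.6) to (2.7, 1.2), the magenta sphere covered √(1.5² + 0.4²) ≈ 1.6 units.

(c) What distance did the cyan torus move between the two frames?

1.5

The cyan torus was near (9.2, 7.4) before and (10.7, 7.1) after, so it travelled √(1.5² + 0.3²) ≈ 1.5 units.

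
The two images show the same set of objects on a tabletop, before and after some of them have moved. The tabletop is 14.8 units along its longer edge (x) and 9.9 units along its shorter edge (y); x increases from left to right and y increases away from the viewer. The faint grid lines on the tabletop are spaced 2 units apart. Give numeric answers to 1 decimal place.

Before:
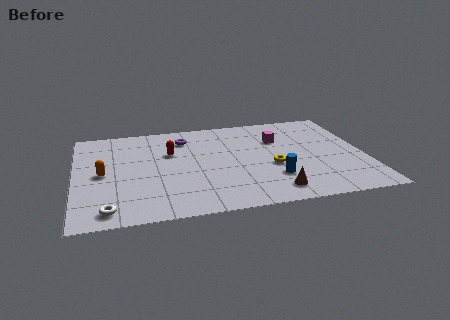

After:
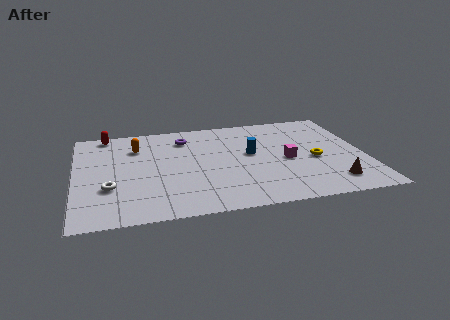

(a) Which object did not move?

the purple torus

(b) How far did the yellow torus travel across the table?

2.2

The yellow torus was near (10.0, 4.0) before and (12.2, 4.3) after, so it travelled √(2.2² + 0.3²) ≈ 2.2 units.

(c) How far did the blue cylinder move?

2.9

The blue cylinder moved from about (10.0, 2.8) to (9.0, 5.5), a distance of √(1.0² + 2.7²) ≈ 2.9.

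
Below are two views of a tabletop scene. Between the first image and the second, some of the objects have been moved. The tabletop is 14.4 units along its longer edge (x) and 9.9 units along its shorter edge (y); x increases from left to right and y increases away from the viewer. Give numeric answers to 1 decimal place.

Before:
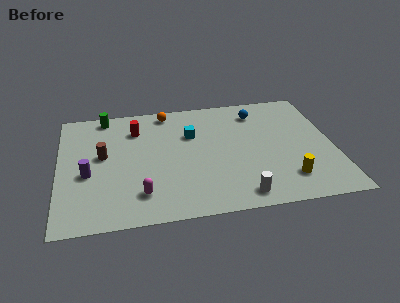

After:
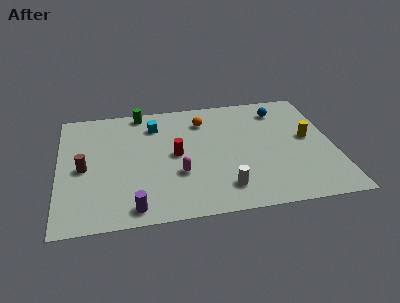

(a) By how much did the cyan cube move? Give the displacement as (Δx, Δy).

(-1.9, 1.1)

The cyan cube was at about (7.0, 6.6) and moved to about (5.1, 7.7).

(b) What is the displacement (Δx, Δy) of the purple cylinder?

(2.3, -3.0)

The purple cylinder started near (1.5, 4.1) and ended near (3.8, 1.1).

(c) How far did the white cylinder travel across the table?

1.1

The white cylinder was near (9.3, 1.2) before and (8.5, 1.9) after, so it travelled √(0.8² + 0.7²) ≈ 1.1 units.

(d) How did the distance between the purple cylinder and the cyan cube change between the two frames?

+0.7

The distance was about 6.0 in the first image and 6.7 in the second, so they moved 0.7 units further apart.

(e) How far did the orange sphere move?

2.2

The orange sphere moved from about (5.8, 8.8) to (7.7, 7.7), a distance of √(1.9² + 1.1²) ≈ 2.2.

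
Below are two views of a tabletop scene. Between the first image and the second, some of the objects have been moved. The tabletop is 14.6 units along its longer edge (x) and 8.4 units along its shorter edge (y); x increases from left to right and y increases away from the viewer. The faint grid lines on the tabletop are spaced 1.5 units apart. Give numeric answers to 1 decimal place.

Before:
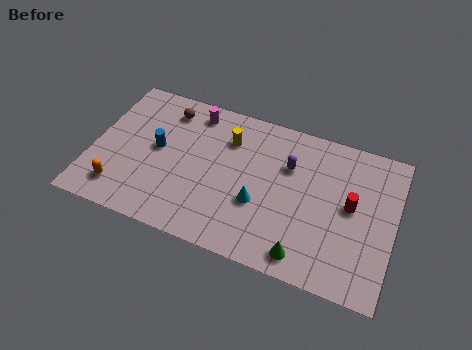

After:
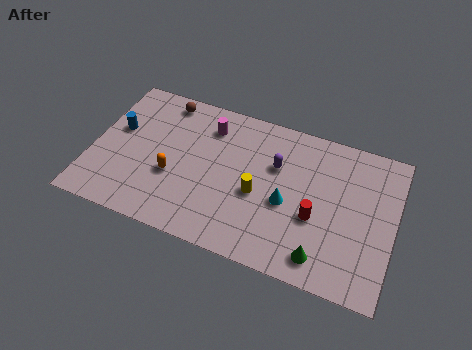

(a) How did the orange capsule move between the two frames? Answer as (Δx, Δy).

(2.4, 1.6)

From the two frames, the orange capsule sits at roughly (1.6, 1.6) before and (4.0, 3.2) after.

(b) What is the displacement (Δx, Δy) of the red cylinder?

(-1.6, -1.2)

The red cylinder started near (12.5, 4.5) and ended near (10.9, 3.3).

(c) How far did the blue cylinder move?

2.1

The blue cylinder was near (3.1, 4.5) before and (1.1, 5.0) after, so it travelled √(2.0² + 0.5²) ≈ 2.1 units.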